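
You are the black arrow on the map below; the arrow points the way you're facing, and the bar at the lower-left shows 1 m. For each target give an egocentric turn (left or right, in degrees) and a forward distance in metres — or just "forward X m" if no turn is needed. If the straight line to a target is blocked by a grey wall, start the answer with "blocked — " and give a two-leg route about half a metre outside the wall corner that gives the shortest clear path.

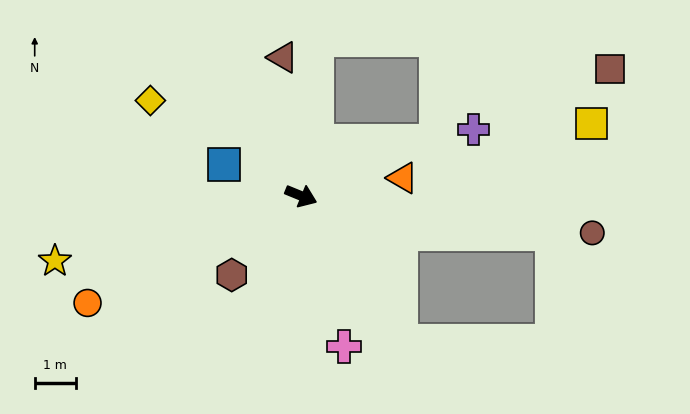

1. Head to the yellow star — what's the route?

turn right 143°, forward 6.2 m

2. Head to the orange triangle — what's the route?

turn left 32°, forward 2.5 m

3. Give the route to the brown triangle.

turn left 120°, forward 3.4 m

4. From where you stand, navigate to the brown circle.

turn left 15°, forward 7.1 m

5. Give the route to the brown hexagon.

turn right 109°, forward 2.5 m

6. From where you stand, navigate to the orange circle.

turn right 131°, forward 5.8 m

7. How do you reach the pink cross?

turn right 52°, forward 3.8 m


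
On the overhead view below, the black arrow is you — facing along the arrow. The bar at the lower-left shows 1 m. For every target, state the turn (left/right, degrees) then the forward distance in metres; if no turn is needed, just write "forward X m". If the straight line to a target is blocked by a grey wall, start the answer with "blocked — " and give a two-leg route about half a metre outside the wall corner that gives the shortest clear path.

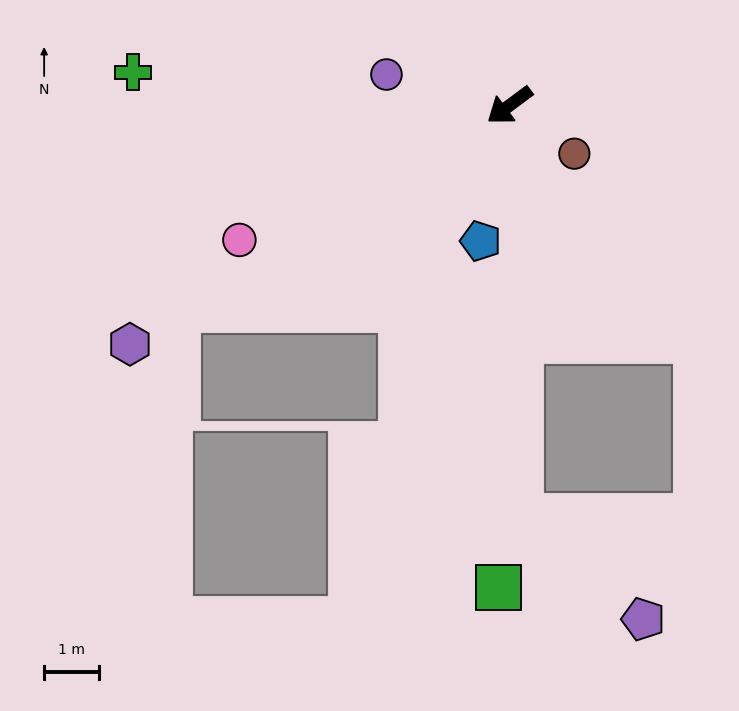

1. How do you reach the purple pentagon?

blocked — turn left 55°, forward 7.5 m, then turn left 49°, forward 2.9 m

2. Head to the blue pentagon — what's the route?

turn left 41°, forward 2.5 m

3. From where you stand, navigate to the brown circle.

turn left 107°, forward 1.5 m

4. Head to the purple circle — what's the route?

turn right 51°, forward 2.3 m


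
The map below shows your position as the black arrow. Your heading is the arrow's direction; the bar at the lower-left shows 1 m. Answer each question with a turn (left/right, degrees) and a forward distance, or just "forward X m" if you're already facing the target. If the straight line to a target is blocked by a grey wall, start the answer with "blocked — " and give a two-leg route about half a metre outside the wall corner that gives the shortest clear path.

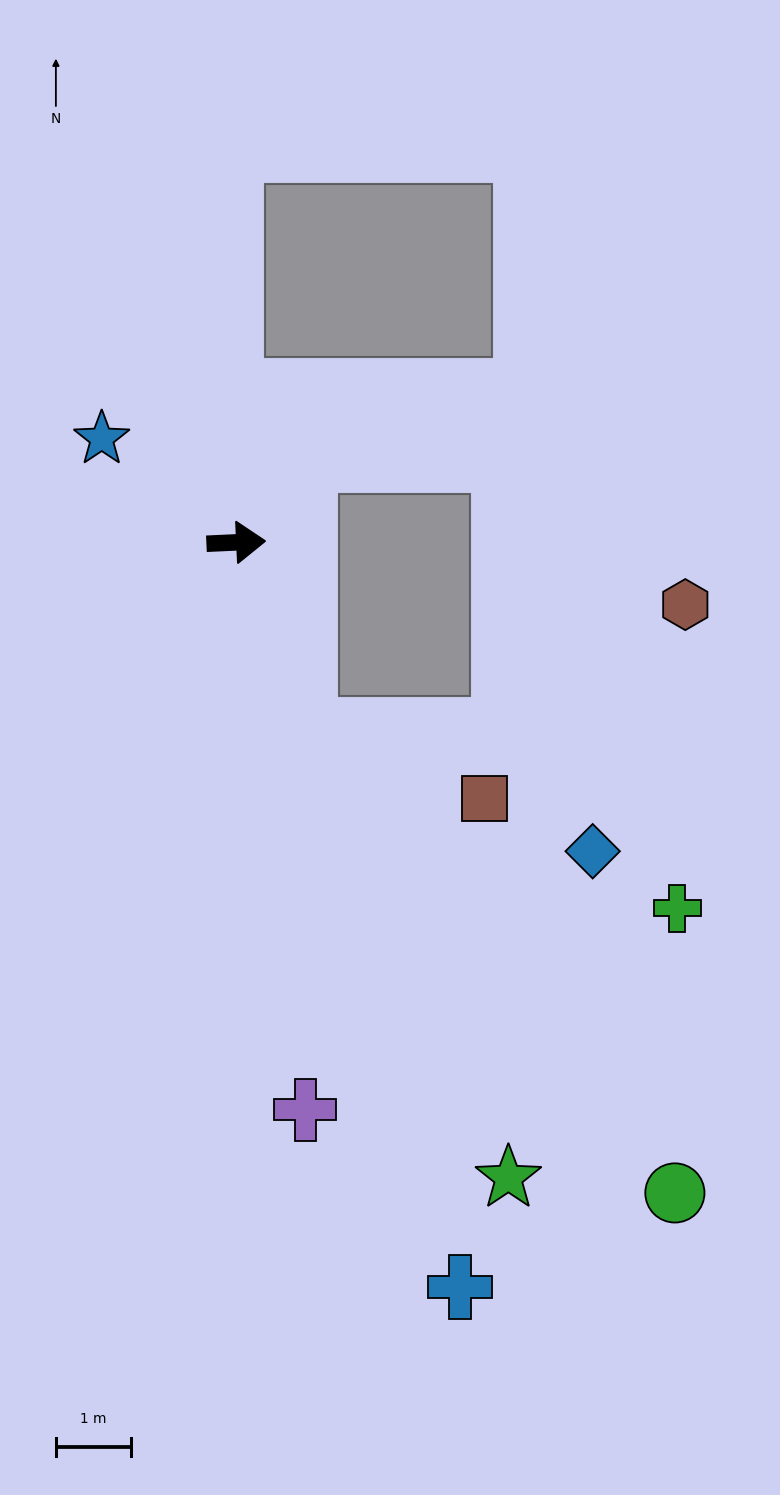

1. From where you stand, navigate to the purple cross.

turn right 86°, forward 7.6 m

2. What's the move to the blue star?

turn left 140°, forward 2.3 m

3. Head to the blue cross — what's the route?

turn right 76°, forward 10.4 m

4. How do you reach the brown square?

blocked — turn right 72°, forward 2.7 m, then turn left 48°, forward 2.6 m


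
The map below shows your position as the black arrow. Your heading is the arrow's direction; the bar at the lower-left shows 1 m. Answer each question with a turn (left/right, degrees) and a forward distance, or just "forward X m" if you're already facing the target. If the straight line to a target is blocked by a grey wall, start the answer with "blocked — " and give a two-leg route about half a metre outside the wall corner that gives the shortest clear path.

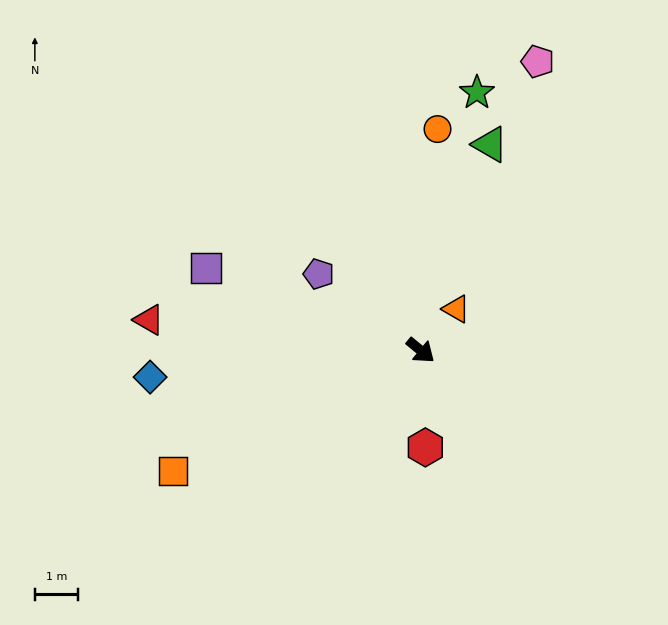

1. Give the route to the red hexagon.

turn right 48°, forward 2.2 m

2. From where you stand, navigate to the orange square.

turn right 115°, forward 6.4 m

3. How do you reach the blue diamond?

turn right 135°, forward 6.3 m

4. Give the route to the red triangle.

turn right 147°, forward 6.3 m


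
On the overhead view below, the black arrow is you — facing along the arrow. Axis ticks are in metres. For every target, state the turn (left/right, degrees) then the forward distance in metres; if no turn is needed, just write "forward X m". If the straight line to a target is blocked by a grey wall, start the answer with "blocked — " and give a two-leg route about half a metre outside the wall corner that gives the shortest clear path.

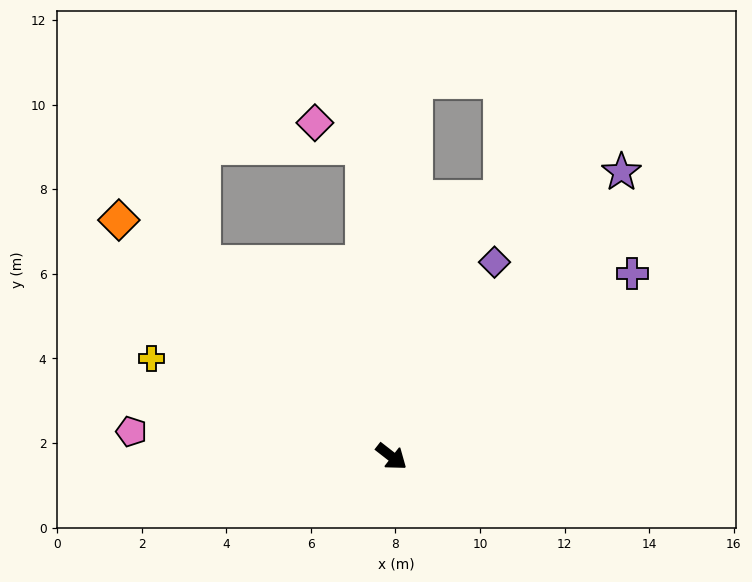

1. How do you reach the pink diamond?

blocked — turn left 133°, forward 7.4 m, then turn left 58°, forward 1.3 m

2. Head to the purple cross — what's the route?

turn left 75°, forward 7.1 m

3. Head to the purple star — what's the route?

turn left 89°, forward 8.6 m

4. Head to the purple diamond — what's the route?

turn left 100°, forward 5.2 m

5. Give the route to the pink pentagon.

turn right 148°, forward 6.2 m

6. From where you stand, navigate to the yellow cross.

turn right 164°, forward 6.1 m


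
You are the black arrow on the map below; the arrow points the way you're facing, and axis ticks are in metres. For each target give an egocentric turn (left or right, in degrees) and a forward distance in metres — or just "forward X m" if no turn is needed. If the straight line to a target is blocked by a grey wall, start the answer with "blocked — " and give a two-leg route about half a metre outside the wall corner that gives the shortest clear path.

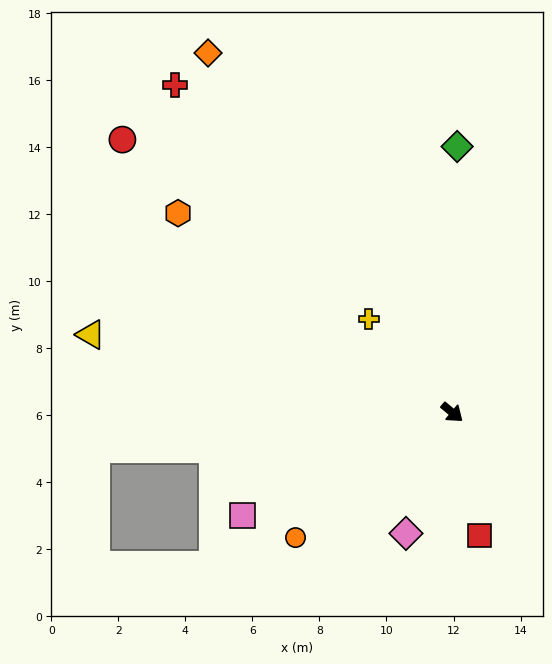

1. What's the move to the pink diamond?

turn right 71°, forward 3.9 m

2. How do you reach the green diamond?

turn left 129°, forward 7.9 m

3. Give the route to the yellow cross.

turn left 172°, forward 3.7 m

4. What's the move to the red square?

turn right 38°, forward 3.8 m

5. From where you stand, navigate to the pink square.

turn right 114°, forward 7.0 m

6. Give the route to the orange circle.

turn right 102°, forward 6.0 m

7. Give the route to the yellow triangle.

turn right 152°, forward 11.0 m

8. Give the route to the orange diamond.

turn left 164°, forward 13.0 m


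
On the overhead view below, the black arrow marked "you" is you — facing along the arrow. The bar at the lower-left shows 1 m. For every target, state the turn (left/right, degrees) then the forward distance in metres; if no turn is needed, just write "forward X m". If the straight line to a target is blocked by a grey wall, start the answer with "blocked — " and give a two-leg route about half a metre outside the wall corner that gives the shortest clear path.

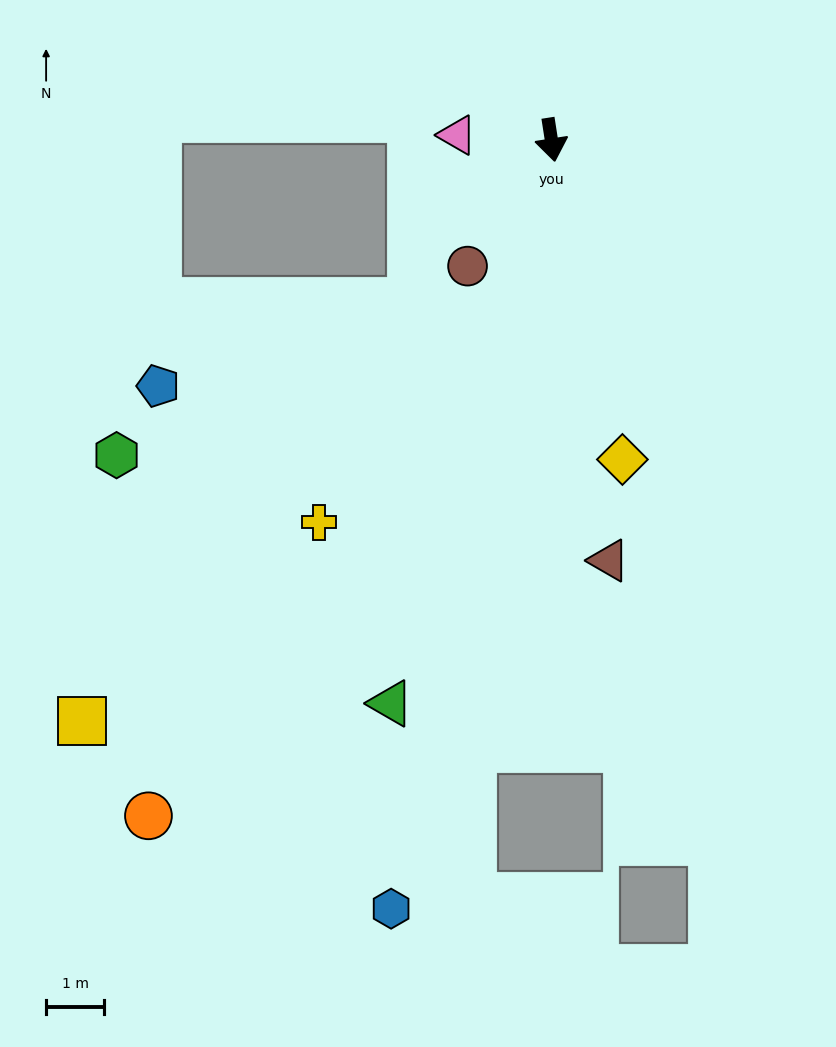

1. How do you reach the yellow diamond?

turn left 4°, forward 5.6 m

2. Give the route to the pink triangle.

turn right 102°, forward 1.6 m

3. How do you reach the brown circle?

turn right 42°, forward 2.6 m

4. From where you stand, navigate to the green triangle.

turn right 25°, forward 10.1 m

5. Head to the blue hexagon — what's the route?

turn right 21°, forward 13.5 m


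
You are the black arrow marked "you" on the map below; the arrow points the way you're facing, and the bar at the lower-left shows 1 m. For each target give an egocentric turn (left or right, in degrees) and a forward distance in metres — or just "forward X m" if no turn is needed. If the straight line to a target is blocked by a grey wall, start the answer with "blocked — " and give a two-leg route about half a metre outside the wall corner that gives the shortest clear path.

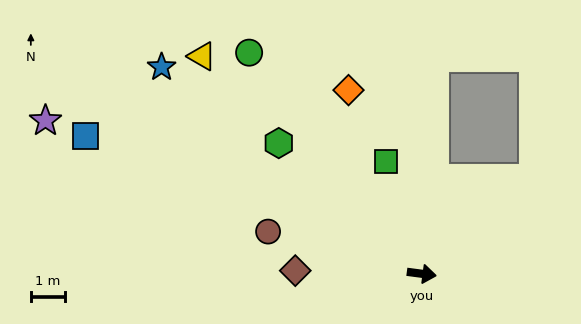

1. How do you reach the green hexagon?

turn left 145°, forward 5.7 m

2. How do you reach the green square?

turn left 115°, forward 3.5 m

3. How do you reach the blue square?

turn left 165°, forward 10.7 m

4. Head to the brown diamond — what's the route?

turn right 174°, forward 3.7 m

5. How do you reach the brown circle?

turn left 172°, forward 4.7 m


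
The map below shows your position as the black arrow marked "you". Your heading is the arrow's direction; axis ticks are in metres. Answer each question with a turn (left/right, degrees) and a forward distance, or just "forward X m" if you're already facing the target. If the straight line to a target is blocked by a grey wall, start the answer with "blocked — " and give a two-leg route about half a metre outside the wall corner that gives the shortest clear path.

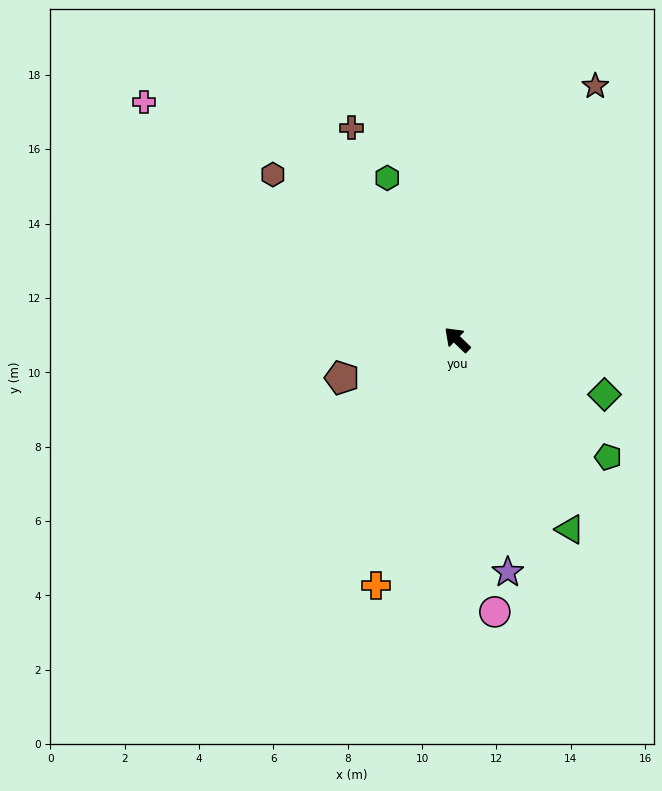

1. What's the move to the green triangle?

turn left 165°, forward 5.9 m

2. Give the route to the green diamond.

turn right 156°, forward 4.2 m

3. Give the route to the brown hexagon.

turn left 2°, forward 6.7 m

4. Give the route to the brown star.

turn right 75°, forward 7.8 m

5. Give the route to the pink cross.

turn left 7°, forward 10.6 m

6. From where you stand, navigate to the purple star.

turn left 146°, forward 6.4 m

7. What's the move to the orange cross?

turn left 116°, forward 7.0 m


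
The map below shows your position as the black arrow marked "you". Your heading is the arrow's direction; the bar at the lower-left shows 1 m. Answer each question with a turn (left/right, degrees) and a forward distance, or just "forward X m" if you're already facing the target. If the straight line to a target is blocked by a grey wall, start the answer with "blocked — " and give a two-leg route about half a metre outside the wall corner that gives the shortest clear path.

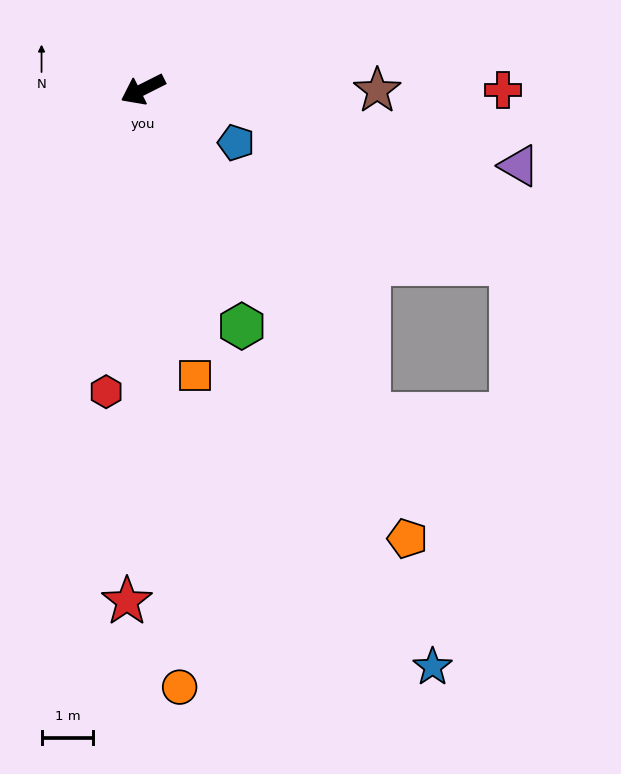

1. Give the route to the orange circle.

turn left 67°, forward 11.6 m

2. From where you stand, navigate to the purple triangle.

turn left 142°, forward 7.4 m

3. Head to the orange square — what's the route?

turn left 74°, forward 5.6 m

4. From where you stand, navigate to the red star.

turn left 61°, forward 9.9 m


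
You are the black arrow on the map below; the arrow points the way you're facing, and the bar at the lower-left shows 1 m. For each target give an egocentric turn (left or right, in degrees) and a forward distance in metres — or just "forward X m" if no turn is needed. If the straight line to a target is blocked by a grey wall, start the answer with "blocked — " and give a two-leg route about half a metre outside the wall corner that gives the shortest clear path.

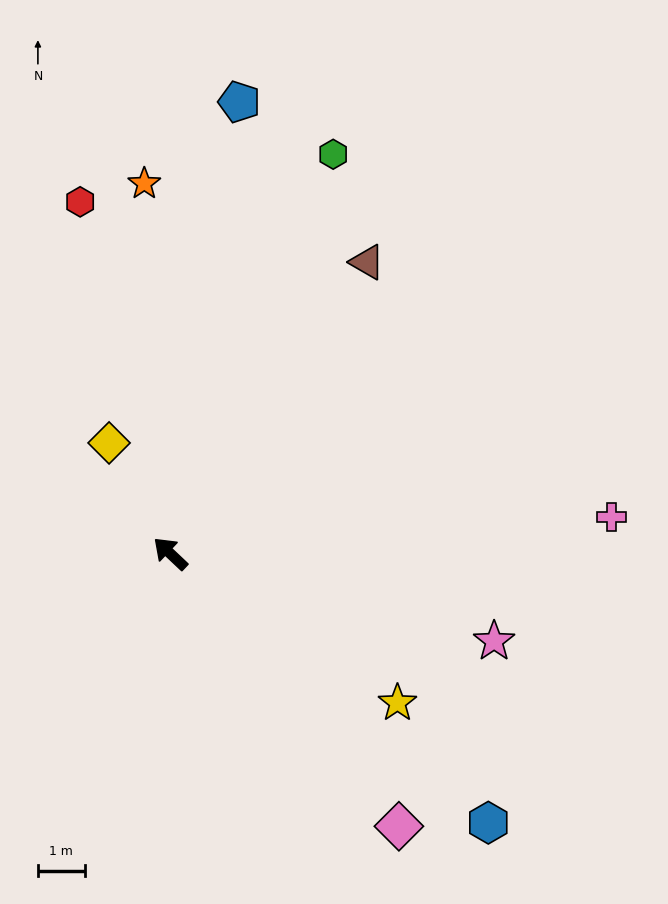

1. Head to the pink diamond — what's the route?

turn left 173°, forward 7.6 m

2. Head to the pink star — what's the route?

turn right 152°, forward 7.2 m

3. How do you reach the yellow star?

turn right 170°, forward 5.8 m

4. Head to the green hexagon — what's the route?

turn right 69°, forward 9.2 m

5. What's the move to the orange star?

turn right 43°, forward 8.0 m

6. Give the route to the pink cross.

turn right 132°, forward 9.5 m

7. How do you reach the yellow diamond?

turn right 18°, forward 2.7 m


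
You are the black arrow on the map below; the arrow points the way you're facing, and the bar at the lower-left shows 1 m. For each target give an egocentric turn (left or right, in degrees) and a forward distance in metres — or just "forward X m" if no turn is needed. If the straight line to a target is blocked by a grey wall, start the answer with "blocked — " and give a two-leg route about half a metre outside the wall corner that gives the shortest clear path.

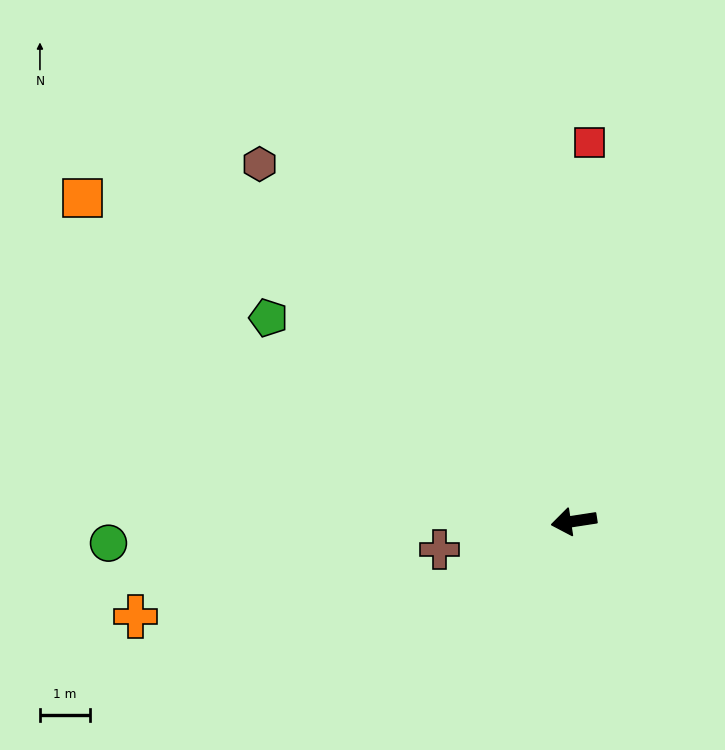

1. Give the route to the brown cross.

turn left 3°, forward 2.7 m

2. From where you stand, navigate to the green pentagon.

turn right 42°, forward 7.3 m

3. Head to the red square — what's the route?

turn right 101°, forward 7.5 m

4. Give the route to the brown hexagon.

turn right 57°, forward 9.4 m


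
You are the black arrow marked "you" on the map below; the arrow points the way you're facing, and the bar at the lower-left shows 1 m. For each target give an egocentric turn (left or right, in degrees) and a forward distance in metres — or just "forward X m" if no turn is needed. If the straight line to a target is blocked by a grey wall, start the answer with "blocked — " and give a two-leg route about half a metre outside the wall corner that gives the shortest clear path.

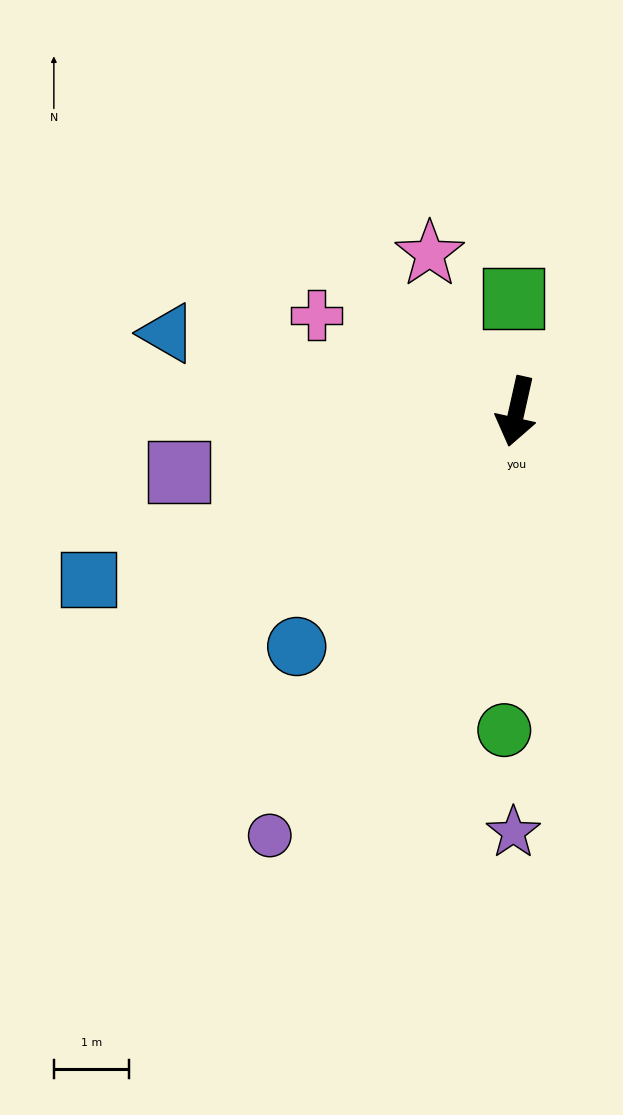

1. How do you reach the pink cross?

turn right 103°, forward 3.0 m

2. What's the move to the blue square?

turn right 56°, forward 6.1 m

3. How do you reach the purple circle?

turn right 18°, forward 6.5 m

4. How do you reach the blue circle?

turn right 31°, forward 4.3 m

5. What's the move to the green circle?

turn left 10°, forward 4.2 m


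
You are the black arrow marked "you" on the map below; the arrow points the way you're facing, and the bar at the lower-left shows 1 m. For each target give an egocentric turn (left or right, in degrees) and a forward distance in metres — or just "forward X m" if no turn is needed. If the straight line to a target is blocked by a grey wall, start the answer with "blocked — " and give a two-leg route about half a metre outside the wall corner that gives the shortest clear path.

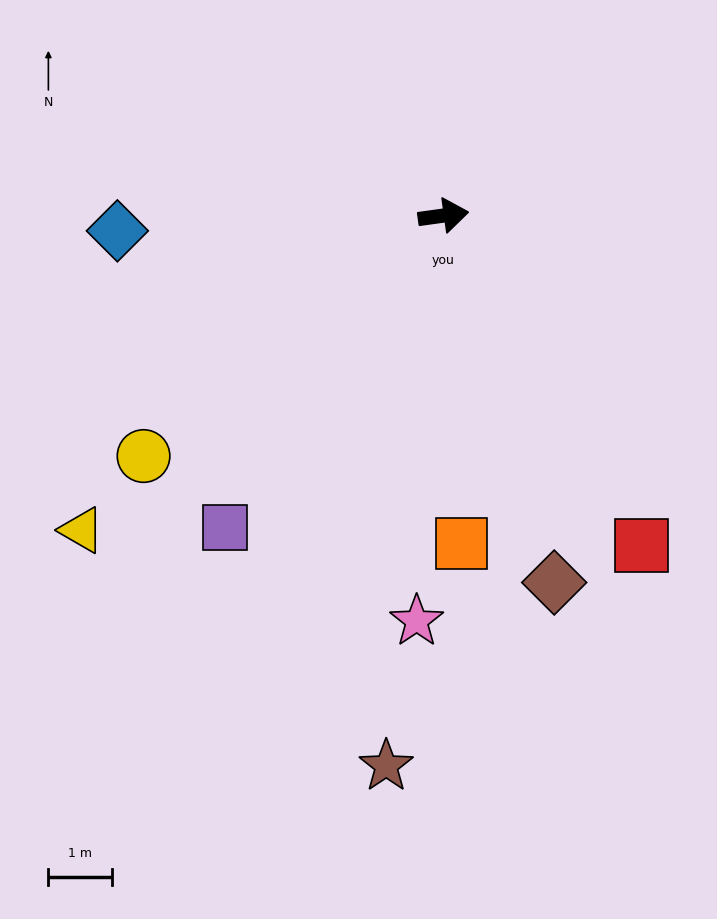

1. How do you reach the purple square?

turn right 133°, forward 6.0 m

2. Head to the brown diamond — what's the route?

turn right 81°, forward 6.0 m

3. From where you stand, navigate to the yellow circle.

turn right 149°, forward 6.0 m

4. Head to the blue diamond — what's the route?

turn left 175°, forward 5.1 m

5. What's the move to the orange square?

turn right 95°, forward 5.1 m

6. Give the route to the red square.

turn right 67°, forward 6.0 m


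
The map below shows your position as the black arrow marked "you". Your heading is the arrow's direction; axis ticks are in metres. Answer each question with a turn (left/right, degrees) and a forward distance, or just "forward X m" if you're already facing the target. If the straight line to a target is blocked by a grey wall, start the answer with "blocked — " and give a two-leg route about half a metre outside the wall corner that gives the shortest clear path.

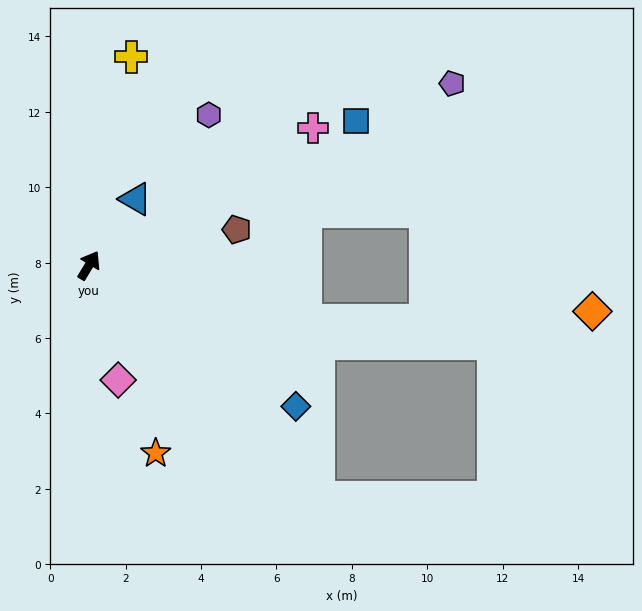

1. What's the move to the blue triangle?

turn right 4°, forward 2.1 m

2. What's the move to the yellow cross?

turn left 20°, forward 5.6 m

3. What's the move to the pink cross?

turn right 27°, forward 7.0 m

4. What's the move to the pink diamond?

turn right 135°, forward 3.1 m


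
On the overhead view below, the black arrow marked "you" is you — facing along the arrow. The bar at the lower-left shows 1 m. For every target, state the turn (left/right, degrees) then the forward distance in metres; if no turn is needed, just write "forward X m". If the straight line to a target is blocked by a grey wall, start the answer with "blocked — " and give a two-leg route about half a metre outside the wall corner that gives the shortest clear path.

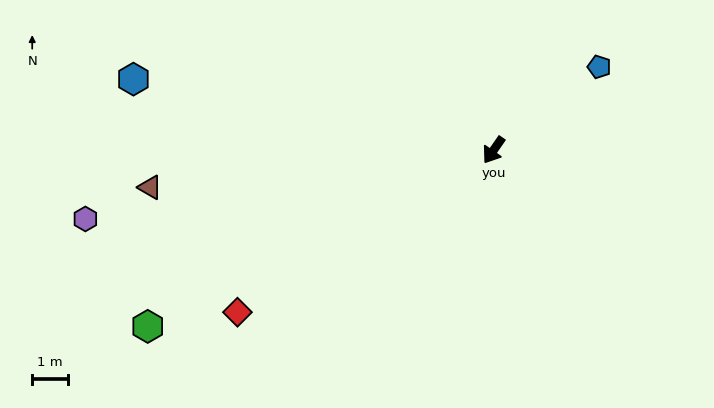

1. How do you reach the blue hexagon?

turn right 66°, forward 10.2 m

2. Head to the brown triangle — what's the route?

turn right 49°, forward 9.6 m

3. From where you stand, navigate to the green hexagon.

turn right 28°, forward 10.8 m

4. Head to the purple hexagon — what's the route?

turn right 46°, forward 11.5 m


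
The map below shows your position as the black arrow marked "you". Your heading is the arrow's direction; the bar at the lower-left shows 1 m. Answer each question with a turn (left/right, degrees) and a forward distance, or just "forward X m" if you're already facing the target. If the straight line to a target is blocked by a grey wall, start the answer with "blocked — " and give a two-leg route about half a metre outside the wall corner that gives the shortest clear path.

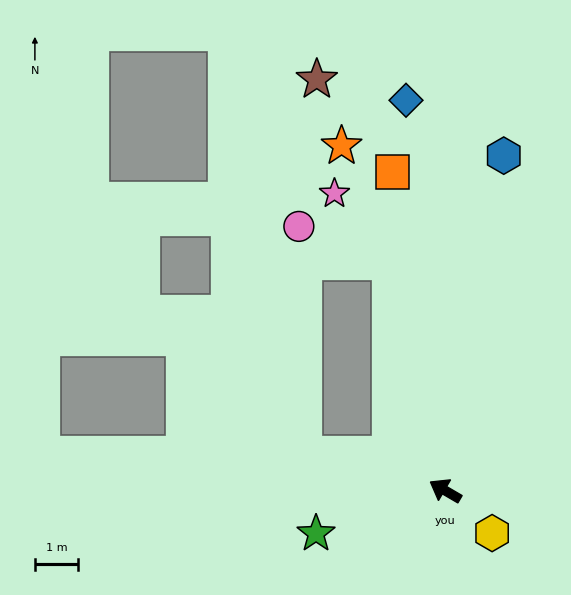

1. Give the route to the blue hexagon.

turn right 70°, forward 7.9 m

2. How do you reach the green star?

turn left 49°, forward 3.2 m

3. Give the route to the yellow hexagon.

turn left 168°, forward 1.5 m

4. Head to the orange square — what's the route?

turn right 50°, forward 7.5 m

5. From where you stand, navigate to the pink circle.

blocked — turn right 46°, forward 5.5 m, then turn left 55°, forward 2.3 m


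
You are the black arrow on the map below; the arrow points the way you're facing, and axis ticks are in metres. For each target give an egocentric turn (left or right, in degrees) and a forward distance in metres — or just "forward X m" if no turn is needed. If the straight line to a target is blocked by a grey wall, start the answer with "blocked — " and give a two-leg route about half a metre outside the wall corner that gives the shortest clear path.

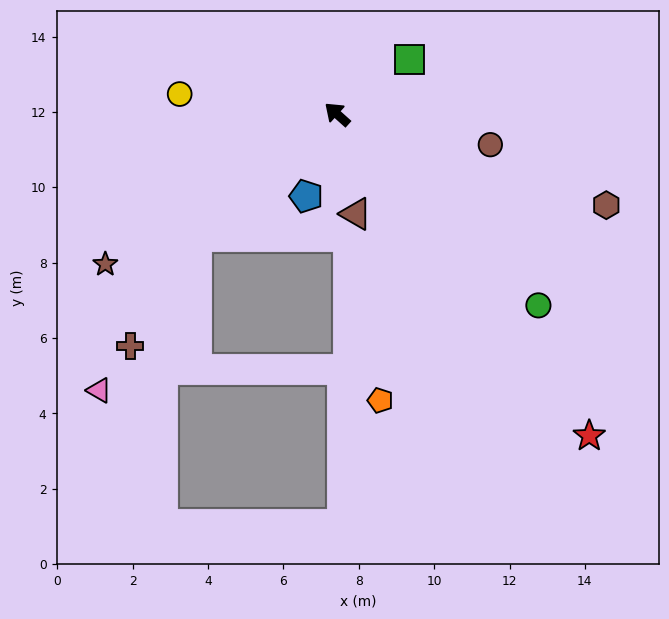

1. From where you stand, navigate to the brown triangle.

turn left 142°, forward 2.7 m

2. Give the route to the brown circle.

turn right 149°, forward 4.1 m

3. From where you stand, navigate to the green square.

turn right 101°, forward 2.4 m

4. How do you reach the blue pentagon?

turn left 111°, forward 2.3 m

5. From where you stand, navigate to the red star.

turn left 170°, forward 10.8 m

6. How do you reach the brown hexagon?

turn right 157°, forward 7.5 m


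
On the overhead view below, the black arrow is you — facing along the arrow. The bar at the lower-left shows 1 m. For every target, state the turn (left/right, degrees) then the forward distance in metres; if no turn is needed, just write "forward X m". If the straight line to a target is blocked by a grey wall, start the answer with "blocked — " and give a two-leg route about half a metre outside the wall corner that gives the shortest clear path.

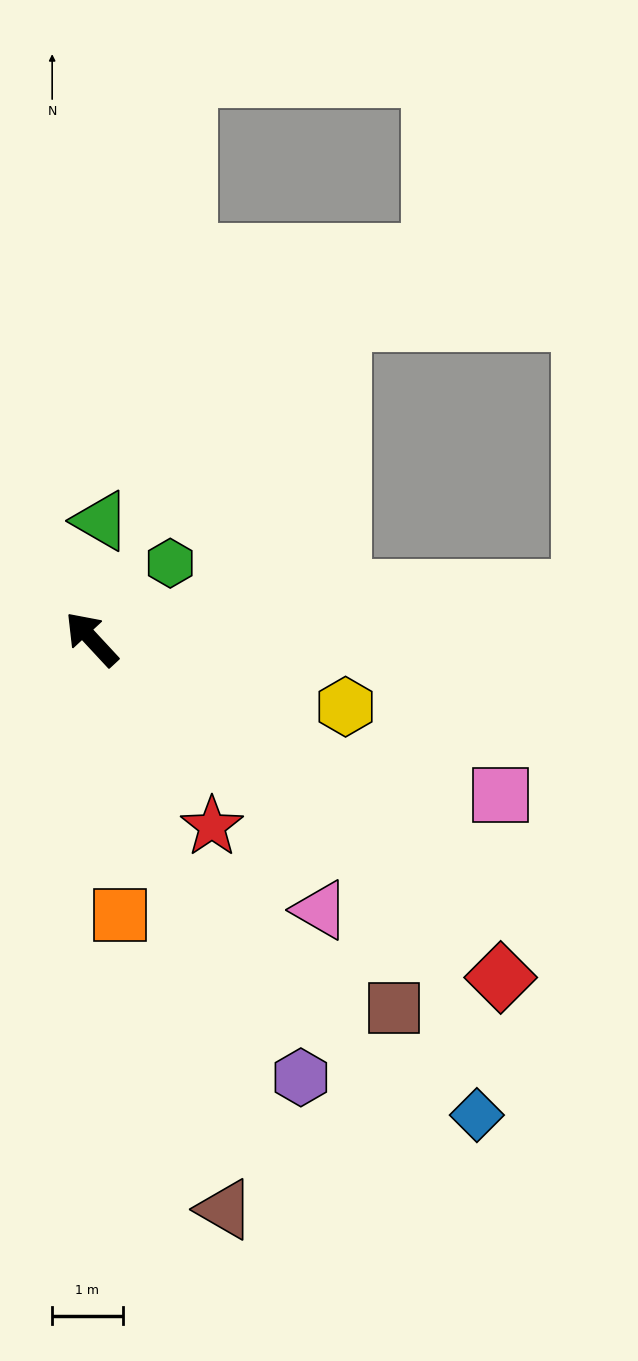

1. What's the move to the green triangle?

turn right 47°, forward 1.7 m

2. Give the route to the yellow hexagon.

turn right 148°, forward 3.7 m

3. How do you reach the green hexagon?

turn right 89°, forward 1.6 m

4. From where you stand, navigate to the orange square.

turn left 143°, forward 3.9 m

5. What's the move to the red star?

turn left 170°, forward 3.2 m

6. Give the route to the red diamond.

turn right 172°, forward 7.5 m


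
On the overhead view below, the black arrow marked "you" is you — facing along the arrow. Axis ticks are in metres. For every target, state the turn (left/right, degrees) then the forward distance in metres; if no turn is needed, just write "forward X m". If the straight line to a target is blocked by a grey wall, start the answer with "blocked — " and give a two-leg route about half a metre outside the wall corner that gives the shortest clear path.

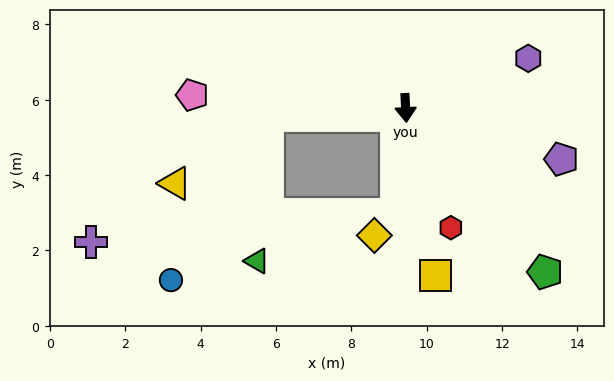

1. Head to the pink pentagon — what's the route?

turn right 96°, forward 5.7 m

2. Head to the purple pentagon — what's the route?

turn left 69°, forward 4.4 m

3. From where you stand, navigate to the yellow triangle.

blocked — turn right 90°, forward 3.6 m, then turn left 33°, forward 3.1 m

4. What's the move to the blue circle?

blocked — turn right 90°, forward 3.6 m, then turn left 56°, forward 5.1 m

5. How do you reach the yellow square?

turn left 7°, forward 4.5 m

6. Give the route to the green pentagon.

turn left 37°, forward 5.7 m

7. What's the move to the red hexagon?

turn left 18°, forward 3.4 m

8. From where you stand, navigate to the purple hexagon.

turn left 109°, forward 3.5 m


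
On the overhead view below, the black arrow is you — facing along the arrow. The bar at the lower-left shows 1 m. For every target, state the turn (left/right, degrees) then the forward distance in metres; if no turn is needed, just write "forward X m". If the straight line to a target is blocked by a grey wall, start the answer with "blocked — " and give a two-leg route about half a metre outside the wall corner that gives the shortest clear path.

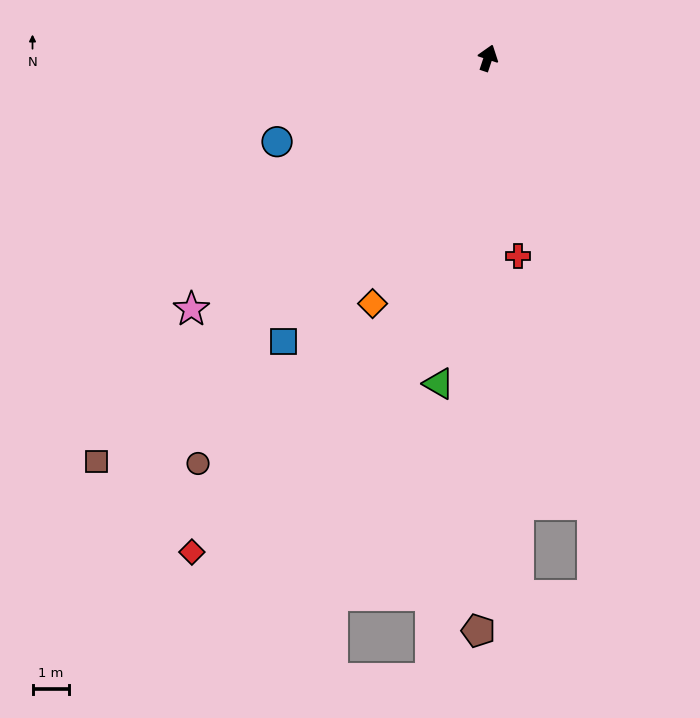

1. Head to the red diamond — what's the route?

turn left 167°, forward 15.7 m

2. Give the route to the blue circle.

turn left 130°, forward 6.2 m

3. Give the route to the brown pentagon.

turn right 163°, forward 15.6 m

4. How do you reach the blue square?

turn left 163°, forward 9.5 m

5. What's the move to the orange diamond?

turn left 173°, forward 7.4 m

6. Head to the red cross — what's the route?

turn right 153°, forward 5.5 m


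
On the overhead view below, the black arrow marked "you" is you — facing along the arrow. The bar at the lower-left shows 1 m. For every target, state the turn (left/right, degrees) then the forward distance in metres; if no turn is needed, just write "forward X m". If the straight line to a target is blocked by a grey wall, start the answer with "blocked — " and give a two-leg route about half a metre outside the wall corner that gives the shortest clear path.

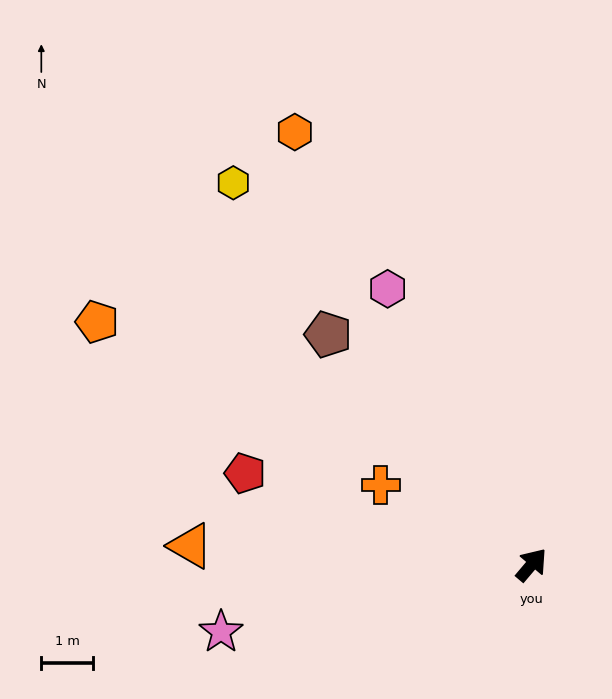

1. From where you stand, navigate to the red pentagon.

turn left 113°, forward 5.8 m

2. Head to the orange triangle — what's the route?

turn left 127°, forward 6.6 m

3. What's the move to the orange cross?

turn left 102°, forward 3.3 m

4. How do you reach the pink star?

turn left 142°, forward 6.2 m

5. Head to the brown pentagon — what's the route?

turn left 82°, forward 5.9 m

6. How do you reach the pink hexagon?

turn left 68°, forward 6.0 m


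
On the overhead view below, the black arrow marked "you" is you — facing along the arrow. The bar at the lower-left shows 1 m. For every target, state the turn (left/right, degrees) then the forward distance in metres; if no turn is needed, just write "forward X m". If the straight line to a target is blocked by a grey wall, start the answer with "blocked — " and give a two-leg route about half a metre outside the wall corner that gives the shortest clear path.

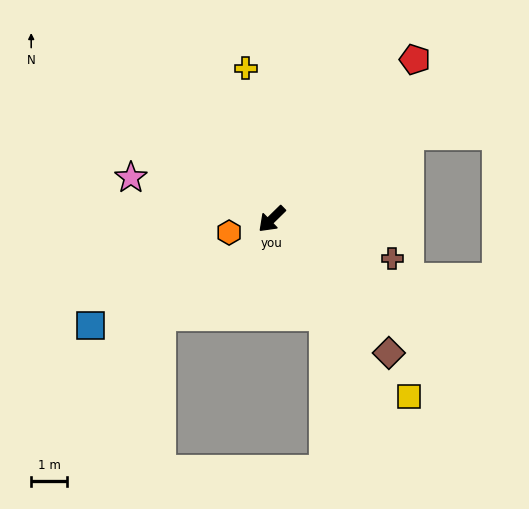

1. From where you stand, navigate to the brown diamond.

turn left 87°, forward 4.9 m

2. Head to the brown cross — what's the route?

turn left 117°, forward 3.5 m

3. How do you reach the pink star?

turn right 61°, forward 4.1 m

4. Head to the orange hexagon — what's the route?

turn right 27°, forward 1.2 m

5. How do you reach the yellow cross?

turn right 125°, forward 4.2 m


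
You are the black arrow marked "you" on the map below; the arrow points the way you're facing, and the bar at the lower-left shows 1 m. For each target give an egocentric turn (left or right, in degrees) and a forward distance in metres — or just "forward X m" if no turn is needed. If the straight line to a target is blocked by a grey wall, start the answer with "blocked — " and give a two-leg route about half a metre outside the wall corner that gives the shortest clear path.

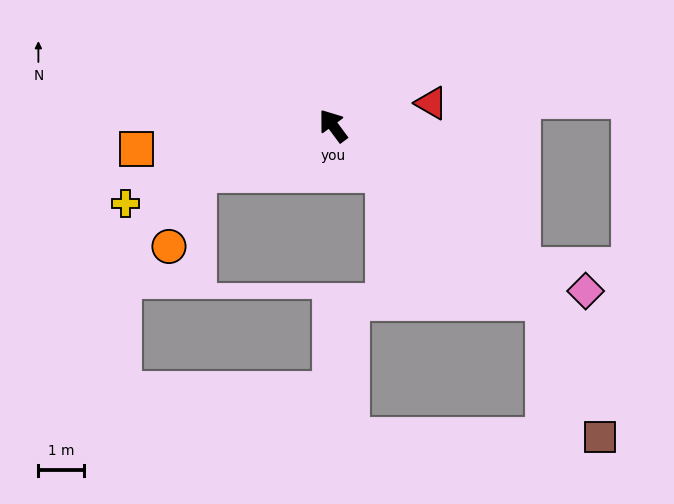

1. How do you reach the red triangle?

turn right 114°, forward 2.2 m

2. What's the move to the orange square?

turn left 60°, forward 4.3 m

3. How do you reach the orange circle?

blocked — turn left 73°, forward 3.1 m, then turn left 49°, forward 1.7 m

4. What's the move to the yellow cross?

turn left 74°, forward 4.8 m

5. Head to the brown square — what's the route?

blocked — turn right 166°, forward 6.0 m, then turn right 28°, forward 3.2 m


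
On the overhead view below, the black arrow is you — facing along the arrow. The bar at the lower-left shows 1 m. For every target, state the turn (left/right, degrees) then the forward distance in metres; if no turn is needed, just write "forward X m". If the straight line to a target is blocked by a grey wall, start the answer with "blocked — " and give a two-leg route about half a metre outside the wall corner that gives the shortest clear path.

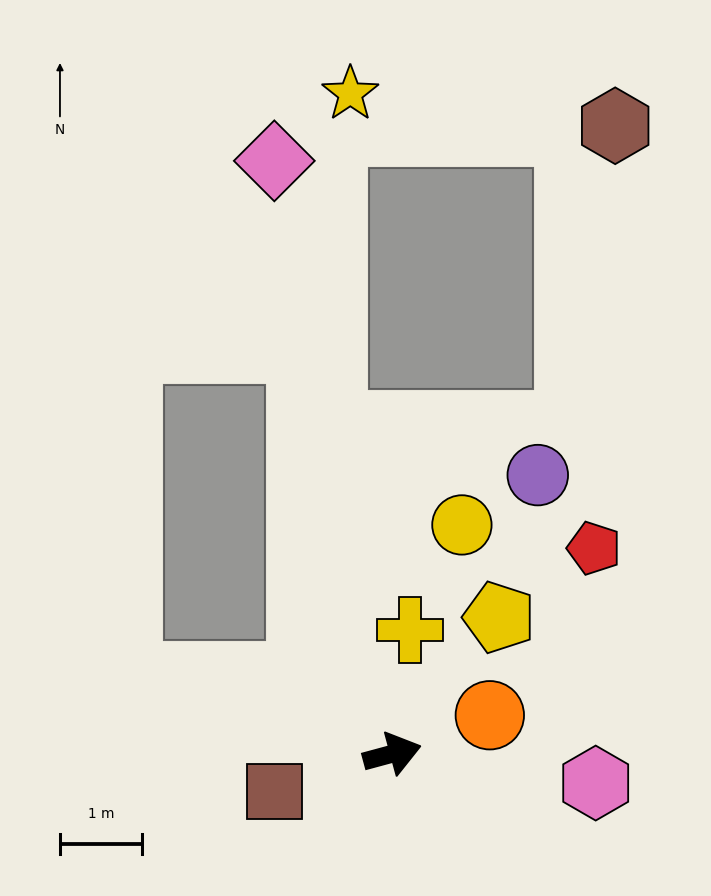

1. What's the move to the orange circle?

turn left 6°, forward 1.3 m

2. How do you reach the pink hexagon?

turn right 23°, forward 2.5 m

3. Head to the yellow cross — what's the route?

turn left 67°, forward 1.5 m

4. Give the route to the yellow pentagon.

turn left 37°, forward 2.1 m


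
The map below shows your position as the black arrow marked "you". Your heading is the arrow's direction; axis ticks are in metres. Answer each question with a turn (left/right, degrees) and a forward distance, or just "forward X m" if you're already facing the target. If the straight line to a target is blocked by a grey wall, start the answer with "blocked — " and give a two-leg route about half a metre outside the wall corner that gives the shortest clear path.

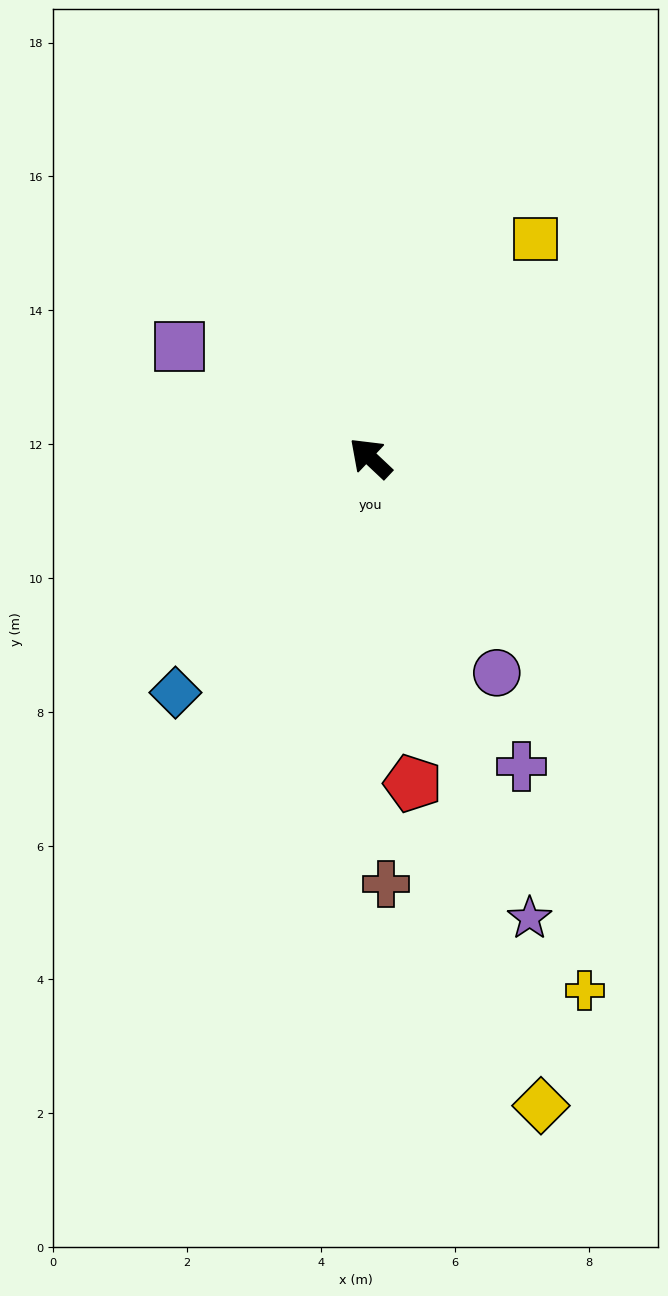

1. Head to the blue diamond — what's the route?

turn left 94°, forward 4.6 m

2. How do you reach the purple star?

turn left 152°, forward 7.3 m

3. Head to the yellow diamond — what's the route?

turn left 148°, forward 10.0 m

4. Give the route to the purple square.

turn left 13°, forward 3.3 m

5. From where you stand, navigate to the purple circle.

turn left 164°, forward 3.7 m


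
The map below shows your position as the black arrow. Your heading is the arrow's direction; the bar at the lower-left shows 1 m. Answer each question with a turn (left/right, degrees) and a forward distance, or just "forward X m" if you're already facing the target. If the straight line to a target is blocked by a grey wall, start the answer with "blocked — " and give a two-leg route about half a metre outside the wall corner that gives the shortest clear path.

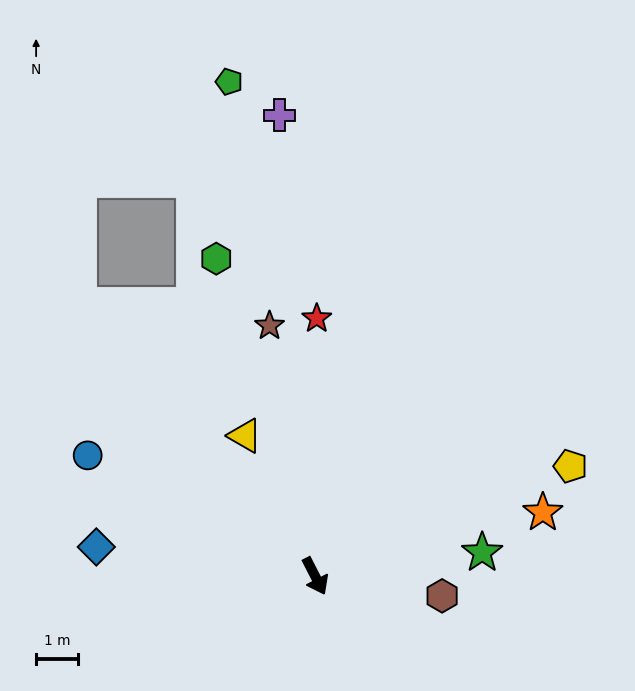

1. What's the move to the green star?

turn left 71°, forward 4.0 m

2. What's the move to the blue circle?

turn right 145°, forward 6.1 m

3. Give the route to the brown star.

turn left 163°, forward 6.1 m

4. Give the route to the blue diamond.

turn right 125°, forward 5.3 m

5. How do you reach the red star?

turn left 153°, forward 6.1 m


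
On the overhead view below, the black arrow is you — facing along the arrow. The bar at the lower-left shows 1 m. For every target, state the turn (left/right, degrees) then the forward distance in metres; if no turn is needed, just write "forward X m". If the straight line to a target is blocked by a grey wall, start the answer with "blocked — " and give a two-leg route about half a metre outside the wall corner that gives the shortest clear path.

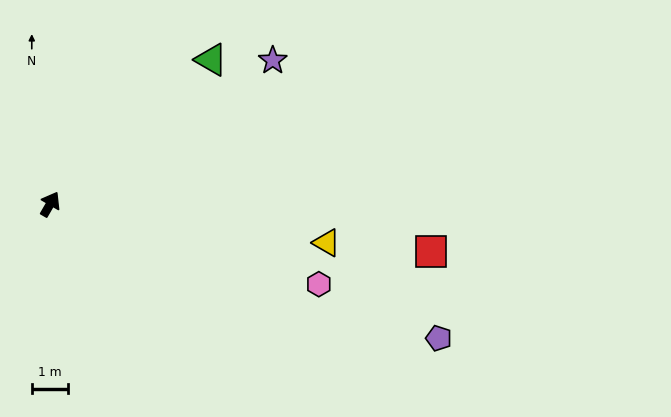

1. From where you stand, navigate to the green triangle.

turn right 18°, forward 5.9 m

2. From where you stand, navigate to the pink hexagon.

turn right 76°, forward 7.7 m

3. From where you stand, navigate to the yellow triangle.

turn right 68°, forward 7.6 m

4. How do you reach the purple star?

turn right 27°, forward 7.2 m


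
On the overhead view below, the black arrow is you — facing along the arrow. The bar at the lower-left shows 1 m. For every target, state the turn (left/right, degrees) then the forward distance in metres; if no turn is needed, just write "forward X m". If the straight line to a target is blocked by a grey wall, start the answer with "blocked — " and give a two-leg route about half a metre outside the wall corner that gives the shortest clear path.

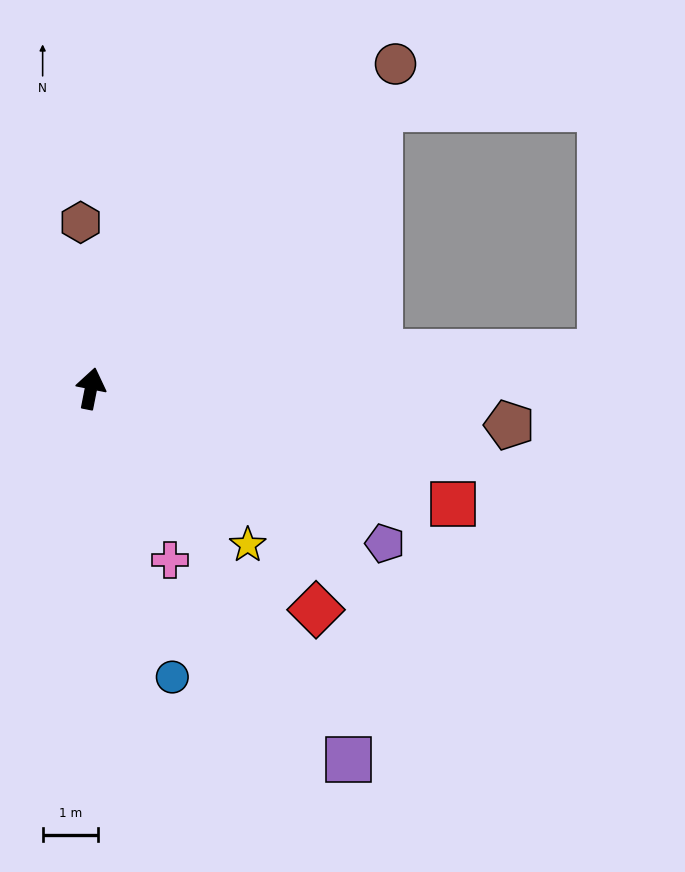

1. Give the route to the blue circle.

turn right 153°, forward 5.4 m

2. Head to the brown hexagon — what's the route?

turn left 15°, forward 3.0 m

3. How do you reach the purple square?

turn right 134°, forward 8.2 m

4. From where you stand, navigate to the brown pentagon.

turn right 84°, forward 7.6 m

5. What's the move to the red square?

turn right 97°, forward 6.9 m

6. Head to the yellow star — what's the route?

turn right 124°, forward 4.0 m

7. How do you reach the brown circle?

turn right 32°, forward 8.1 m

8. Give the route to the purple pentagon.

turn right 107°, forward 6.0 m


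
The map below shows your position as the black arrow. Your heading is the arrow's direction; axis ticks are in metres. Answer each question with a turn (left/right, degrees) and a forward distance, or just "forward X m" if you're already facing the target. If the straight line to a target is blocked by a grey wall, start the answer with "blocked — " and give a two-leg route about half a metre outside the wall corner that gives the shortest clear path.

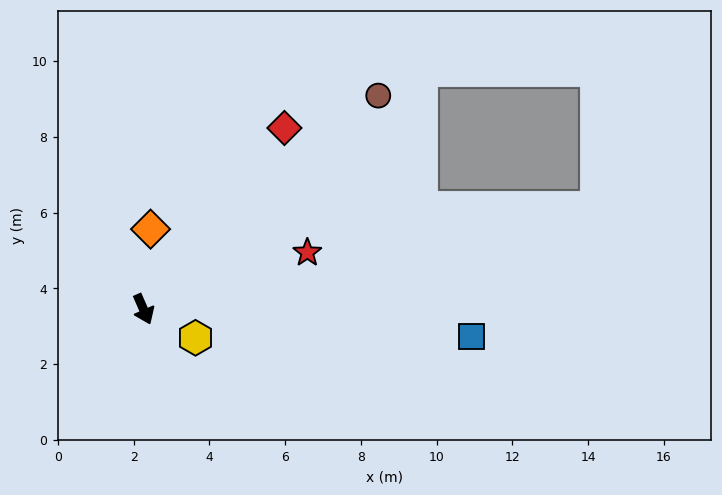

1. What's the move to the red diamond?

turn left 118°, forward 6.1 m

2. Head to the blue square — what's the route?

turn left 62°, forward 8.7 m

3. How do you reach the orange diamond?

turn left 151°, forward 2.1 m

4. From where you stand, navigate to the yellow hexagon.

turn left 38°, forward 1.6 m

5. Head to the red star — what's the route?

turn left 85°, forward 4.6 m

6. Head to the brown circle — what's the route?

turn left 109°, forward 8.4 m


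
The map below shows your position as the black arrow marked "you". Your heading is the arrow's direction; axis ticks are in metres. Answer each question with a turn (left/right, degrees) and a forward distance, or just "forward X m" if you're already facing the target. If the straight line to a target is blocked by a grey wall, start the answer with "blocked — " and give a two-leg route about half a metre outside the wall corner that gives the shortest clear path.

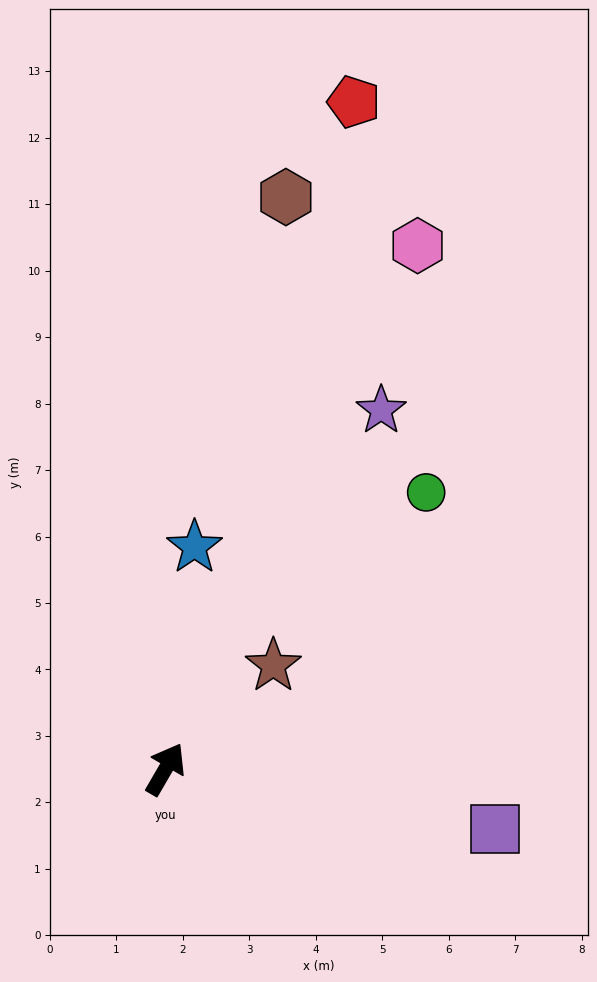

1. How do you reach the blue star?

turn left 23°, forward 3.4 m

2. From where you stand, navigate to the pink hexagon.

turn left 4°, forward 8.7 m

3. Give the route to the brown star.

turn right 16°, forward 2.2 m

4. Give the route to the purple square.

turn right 70°, forward 5.0 m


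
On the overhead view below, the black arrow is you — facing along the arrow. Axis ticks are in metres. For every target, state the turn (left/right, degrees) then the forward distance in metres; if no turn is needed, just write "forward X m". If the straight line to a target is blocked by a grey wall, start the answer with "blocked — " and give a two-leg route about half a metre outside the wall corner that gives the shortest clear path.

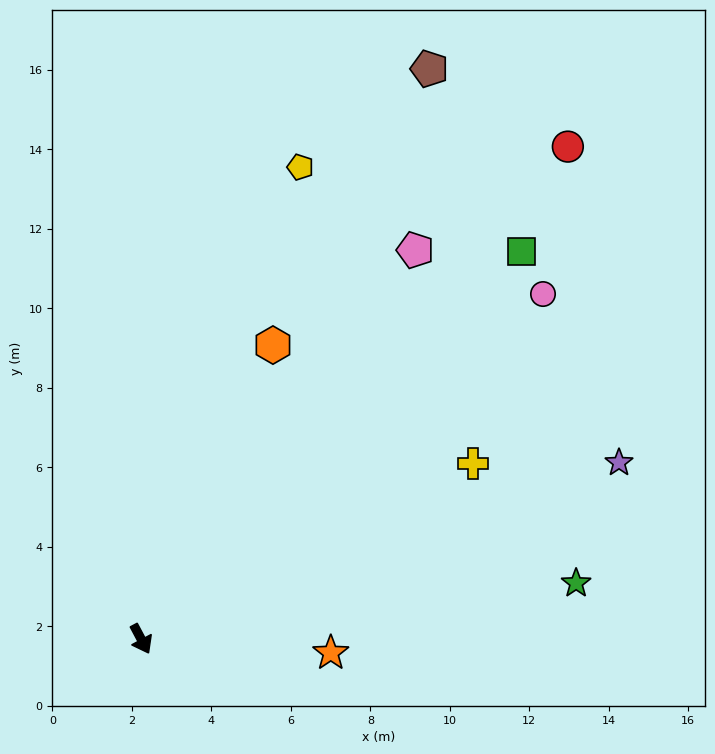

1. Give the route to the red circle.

turn left 111°, forward 16.4 m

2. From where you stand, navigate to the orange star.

turn left 58°, forward 4.8 m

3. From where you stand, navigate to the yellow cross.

turn left 90°, forward 9.4 m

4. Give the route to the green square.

turn left 108°, forward 13.7 m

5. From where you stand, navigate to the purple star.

turn left 82°, forward 12.8 m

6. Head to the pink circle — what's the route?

turn left 103°, forward 13.3 m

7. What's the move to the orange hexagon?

turn left 128°, forward 8.1 m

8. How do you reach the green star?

turn left 69°, forward 11.0 m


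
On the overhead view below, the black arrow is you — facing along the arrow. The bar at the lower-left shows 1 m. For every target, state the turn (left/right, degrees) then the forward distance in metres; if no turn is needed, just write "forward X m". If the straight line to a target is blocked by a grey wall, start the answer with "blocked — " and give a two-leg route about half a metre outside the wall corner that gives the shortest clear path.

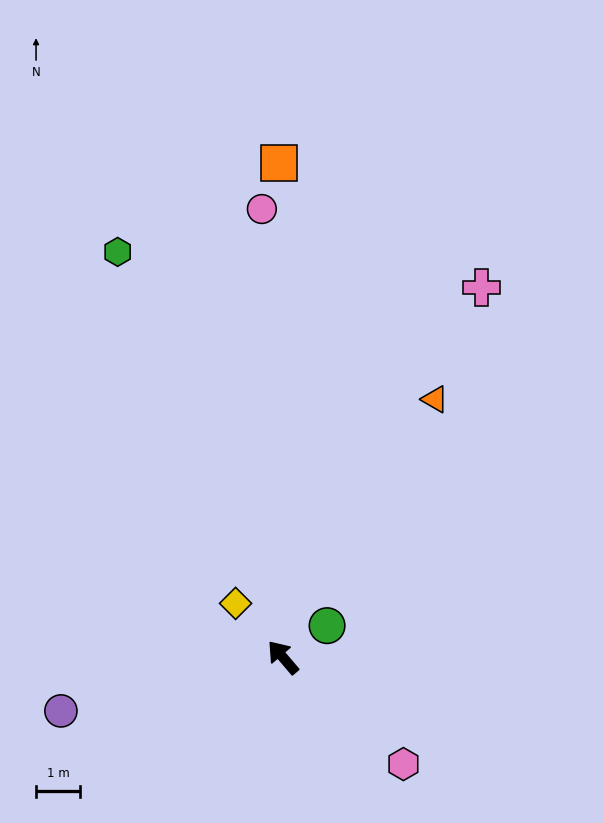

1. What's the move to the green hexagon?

turn right 18°, forward 9.9 m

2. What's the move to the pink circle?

turn right 38°, forward 10.1 m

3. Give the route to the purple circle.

turn left 63°, forward 5.1 m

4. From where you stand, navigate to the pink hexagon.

turn right 172°, forward 3.6 m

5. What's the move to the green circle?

turn right 95°, forward 1.2 m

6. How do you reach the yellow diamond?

forward 1.6 m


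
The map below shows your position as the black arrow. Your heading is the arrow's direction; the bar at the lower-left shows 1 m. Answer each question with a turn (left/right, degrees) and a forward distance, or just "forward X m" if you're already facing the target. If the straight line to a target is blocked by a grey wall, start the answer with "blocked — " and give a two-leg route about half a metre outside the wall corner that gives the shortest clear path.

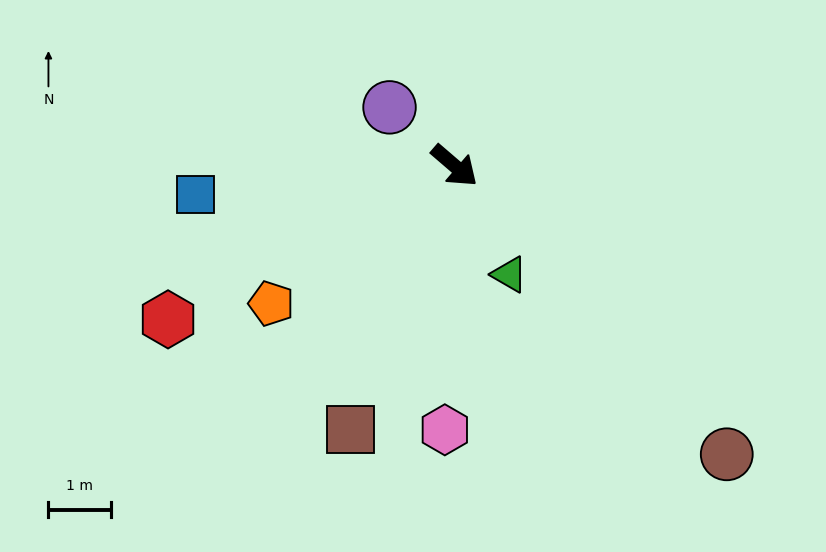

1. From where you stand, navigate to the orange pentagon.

turn right 102°, forward 3.7 m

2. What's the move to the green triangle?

turn right 23°, forward 2.0 m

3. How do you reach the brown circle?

turn right 6°, forward 6.4 m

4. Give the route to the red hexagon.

turn right 111°, forward 5.2 m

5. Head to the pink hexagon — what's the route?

turn right 51°, forward 4.3 m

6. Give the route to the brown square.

turn right 71°, forward 4.6 m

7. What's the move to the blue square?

turn right 133°, forward 4.2 m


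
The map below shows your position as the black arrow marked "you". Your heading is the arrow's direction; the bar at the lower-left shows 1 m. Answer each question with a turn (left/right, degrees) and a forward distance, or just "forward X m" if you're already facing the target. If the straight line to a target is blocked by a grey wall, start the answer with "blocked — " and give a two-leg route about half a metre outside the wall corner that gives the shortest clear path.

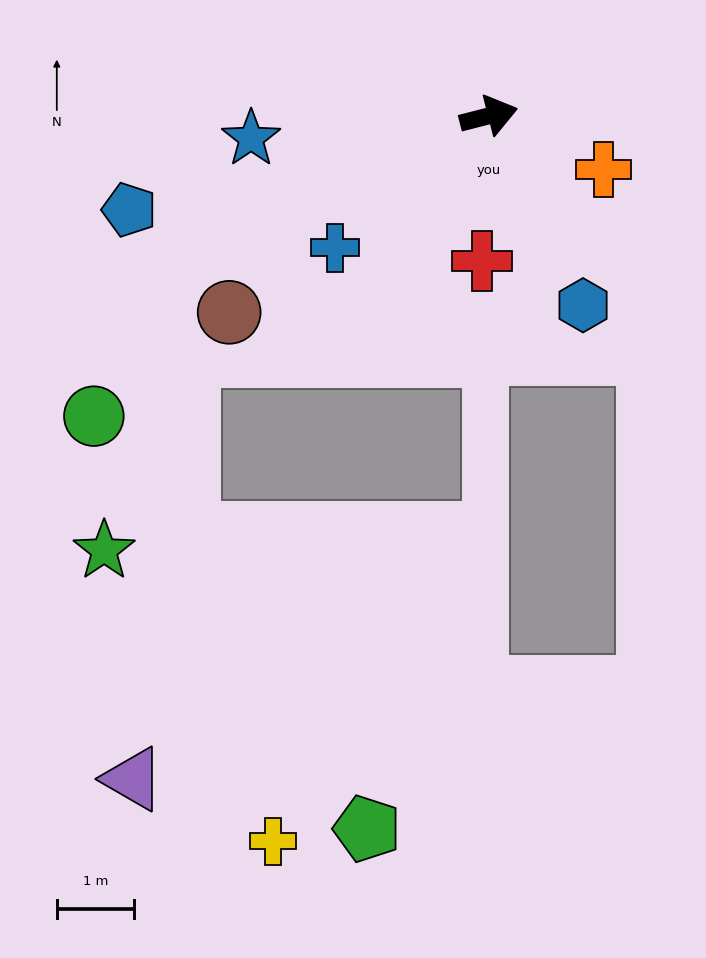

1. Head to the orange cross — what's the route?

turn right 39°, forward 1.6 m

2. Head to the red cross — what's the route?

turn right 107°, forward 1.9 m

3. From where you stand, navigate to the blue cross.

turn right 154°, forward 2.6 m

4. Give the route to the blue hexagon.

turn right 78°, forward 2.7 m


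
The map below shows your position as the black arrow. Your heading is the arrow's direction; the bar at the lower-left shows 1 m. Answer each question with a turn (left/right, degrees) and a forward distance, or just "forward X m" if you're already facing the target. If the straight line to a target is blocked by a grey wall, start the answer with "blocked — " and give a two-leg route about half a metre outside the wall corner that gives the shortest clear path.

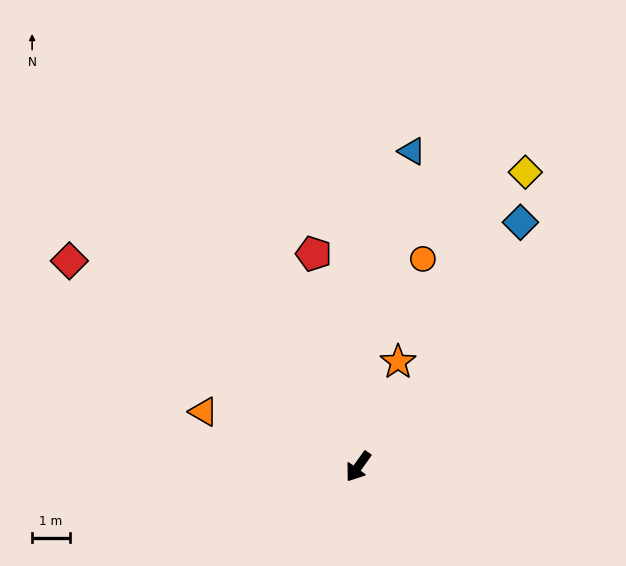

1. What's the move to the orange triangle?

turn right 74°, forward 4.4 m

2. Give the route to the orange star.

turn right 165°, forward 3.0 m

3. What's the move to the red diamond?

turn right 90°, forward 9.4 m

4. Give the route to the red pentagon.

turn right 133°, forward 5.8 m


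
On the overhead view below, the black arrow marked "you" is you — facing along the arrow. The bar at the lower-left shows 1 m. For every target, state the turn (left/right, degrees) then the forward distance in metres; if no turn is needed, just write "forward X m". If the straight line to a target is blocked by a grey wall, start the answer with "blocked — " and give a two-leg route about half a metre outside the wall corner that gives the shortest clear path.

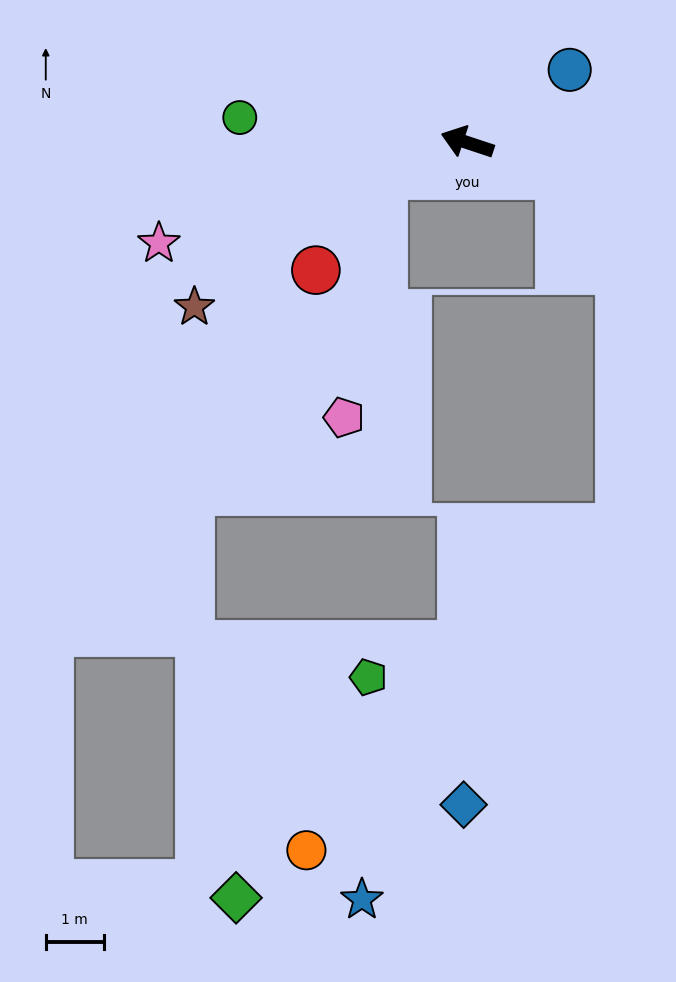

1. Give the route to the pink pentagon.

blocked — turn left 39°, forward 1.6 m, then turn left 60°, forward 4.3 m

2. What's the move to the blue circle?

turn right 126°, forward 2.2 m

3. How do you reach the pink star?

turn left 36°, forward 5.6 m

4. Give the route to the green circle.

turn left 12°, forward 4.0 m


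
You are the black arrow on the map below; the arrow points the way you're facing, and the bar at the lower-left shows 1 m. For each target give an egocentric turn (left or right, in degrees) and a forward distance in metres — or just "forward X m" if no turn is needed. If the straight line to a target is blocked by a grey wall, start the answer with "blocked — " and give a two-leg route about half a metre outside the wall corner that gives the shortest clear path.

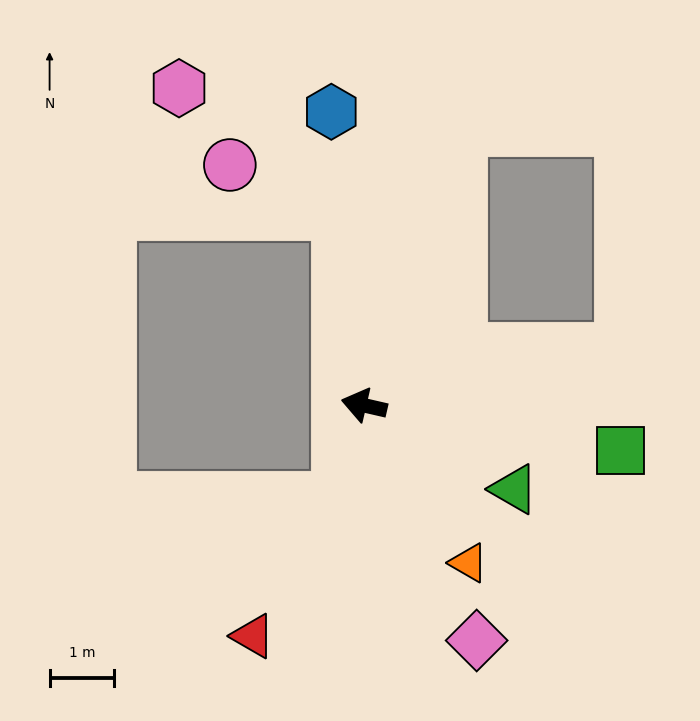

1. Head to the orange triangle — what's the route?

turn left 136°, forward 2.9 m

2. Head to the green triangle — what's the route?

turn left 164°, forward 2.7 m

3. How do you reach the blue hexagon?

turn right 71°, forward 4.6 m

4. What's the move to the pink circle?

blocked — turn right 70°, forward 3.0 m, then turn left 59°, forward 1.8 m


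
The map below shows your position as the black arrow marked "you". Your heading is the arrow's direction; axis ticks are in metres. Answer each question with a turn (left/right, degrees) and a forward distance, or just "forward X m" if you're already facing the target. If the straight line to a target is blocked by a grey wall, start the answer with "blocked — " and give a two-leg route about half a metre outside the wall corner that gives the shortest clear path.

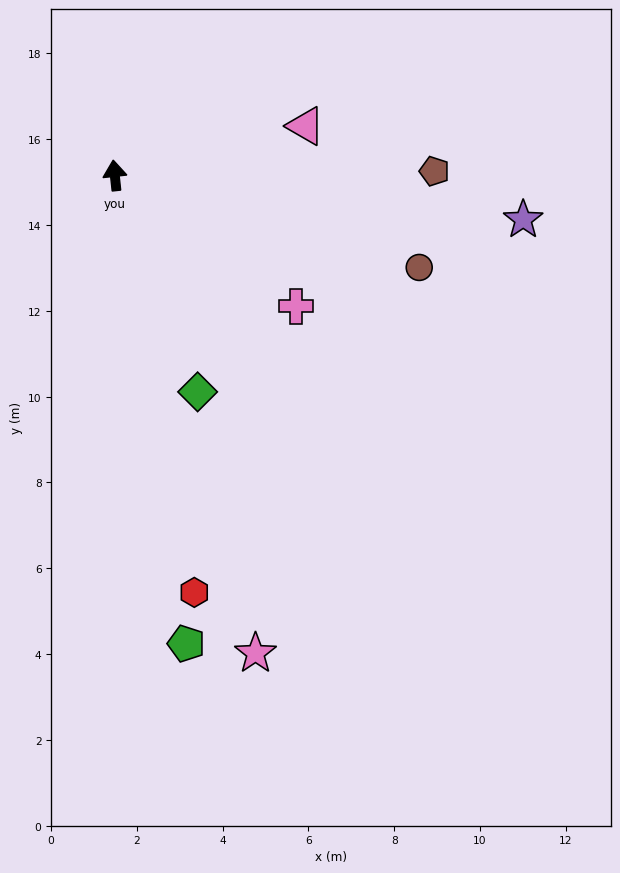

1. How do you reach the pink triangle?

turn right 82°, forward 4.6 m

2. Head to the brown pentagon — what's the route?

turn right 95°, forward 7.4 m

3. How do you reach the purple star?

turn right 102°, forward 9.6 m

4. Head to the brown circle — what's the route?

turn right 113°, forward 7.4 m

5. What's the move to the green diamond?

turn right 165°, forward 5.4 m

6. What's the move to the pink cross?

turn right 132°, forward 5.2 m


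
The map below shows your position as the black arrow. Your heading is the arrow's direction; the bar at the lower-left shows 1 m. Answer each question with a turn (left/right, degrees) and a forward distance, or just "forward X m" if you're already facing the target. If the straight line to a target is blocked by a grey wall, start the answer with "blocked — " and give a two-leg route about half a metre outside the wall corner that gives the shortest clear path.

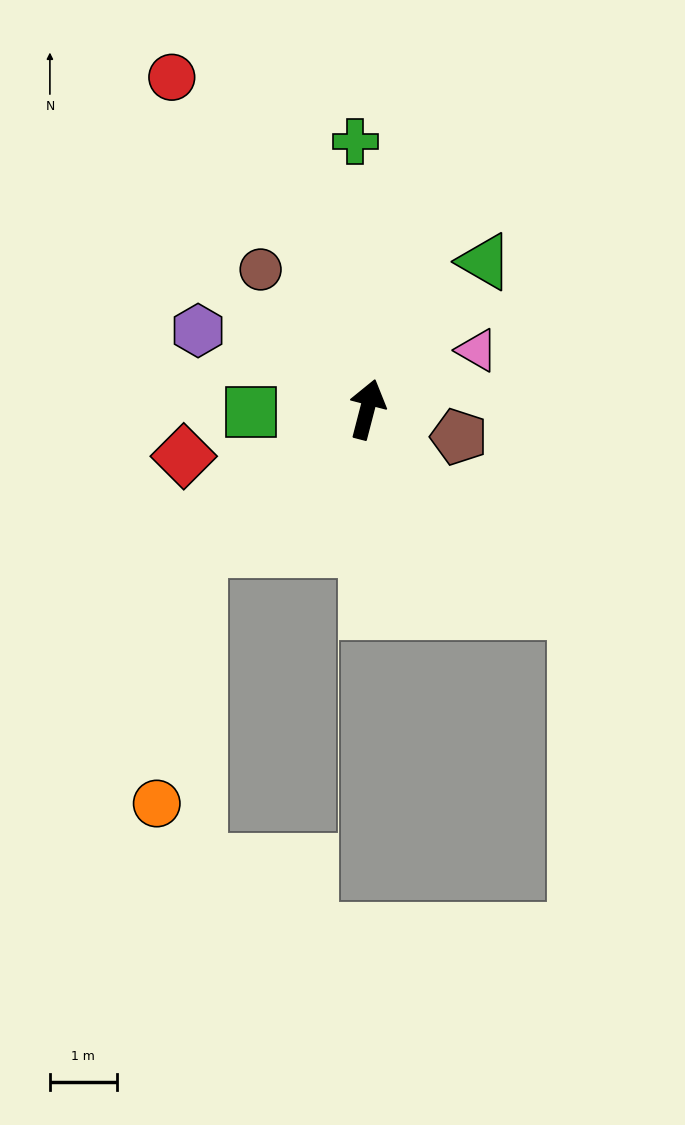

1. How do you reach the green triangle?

turn right 24°, forward 2.8 m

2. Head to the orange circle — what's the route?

blocked — turn left 144°, forward 3.3 m, then turn left 41°, forward 3.9 m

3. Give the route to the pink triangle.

turn right 47°, forward 1.9 m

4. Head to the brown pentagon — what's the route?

turn right 92°, forward 1.4 m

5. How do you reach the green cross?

turn left 17°, forward 4.0 m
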